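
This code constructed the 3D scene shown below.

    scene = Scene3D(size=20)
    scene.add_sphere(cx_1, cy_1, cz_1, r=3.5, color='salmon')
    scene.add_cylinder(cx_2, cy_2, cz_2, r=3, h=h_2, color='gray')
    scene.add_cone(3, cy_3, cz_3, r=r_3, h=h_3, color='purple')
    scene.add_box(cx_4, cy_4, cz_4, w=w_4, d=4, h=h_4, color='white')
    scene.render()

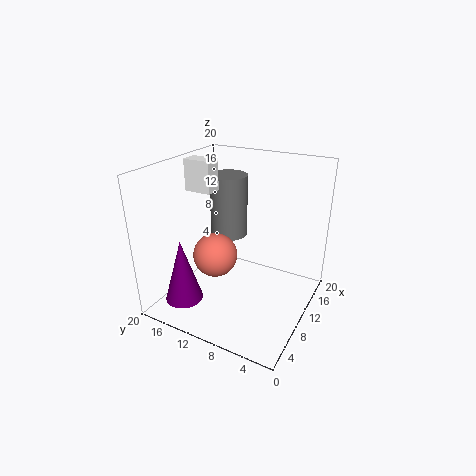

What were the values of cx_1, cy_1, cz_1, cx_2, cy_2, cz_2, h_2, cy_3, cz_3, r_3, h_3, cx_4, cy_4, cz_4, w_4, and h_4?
cx_1 = 12.5, cy_1 = 15.5, cz_1 = 4.5, cx_2 = 17, cy_2 = 15.5, cz_2 = 6.5, h_2 = 10, cy_3 = 14.5, cz_3 = 3, r_3 = 2.5, h_3 = 8.5, cx_4 = 10, cy_4 = 14.5, cz_4 = 15.5, w_4 = 2.5, h_4 = 4.5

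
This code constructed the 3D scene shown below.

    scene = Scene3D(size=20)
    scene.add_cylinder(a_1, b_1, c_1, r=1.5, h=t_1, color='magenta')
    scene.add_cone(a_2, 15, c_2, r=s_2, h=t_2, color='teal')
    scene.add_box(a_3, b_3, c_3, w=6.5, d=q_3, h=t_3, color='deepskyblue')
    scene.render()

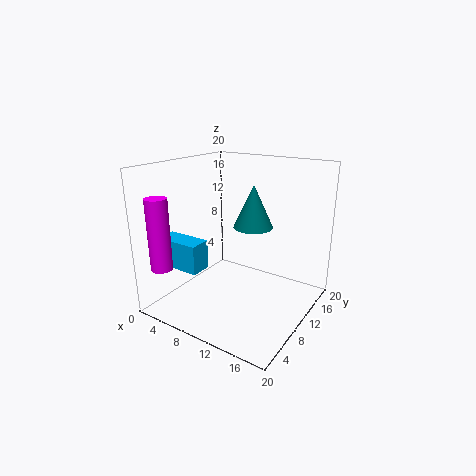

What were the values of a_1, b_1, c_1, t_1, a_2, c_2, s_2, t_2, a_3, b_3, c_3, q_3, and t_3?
a_1 = 2
b_1 = 3
c_1 = 6
t_1 = 10
a_2 = 9.5
c_2 = 10
s_2 = 3
t_2 = 6.5
a_3 = 0.5
b_3 = 4
c_3 = 6
q_3 = 3
t_3 = 4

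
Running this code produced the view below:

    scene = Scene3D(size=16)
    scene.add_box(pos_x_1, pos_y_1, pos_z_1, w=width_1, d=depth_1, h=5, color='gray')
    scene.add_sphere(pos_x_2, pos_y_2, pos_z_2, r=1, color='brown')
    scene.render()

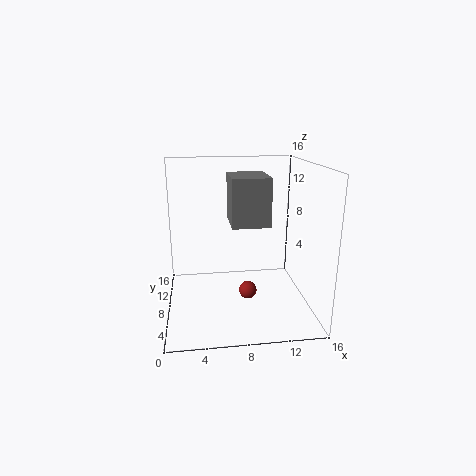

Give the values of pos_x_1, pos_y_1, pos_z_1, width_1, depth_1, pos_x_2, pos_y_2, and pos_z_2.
pos_x_1 = 7, pos_y_1 = 5, pos_z_1 = 10, width_1 = 4, depth_1 = 5, pos_x_2 = 9, pos_y_2 = 7, pos_z_2 = 2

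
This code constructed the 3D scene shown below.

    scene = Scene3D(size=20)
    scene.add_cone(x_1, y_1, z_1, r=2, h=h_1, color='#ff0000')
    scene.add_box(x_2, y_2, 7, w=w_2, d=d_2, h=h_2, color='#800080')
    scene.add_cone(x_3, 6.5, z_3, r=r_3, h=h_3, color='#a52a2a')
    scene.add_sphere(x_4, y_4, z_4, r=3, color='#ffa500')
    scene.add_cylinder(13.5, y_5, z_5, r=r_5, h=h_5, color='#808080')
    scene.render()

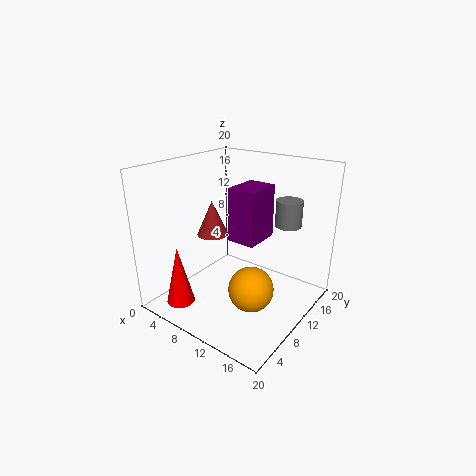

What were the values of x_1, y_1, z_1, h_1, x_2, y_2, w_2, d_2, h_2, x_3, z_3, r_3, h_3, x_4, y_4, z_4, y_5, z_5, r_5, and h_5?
x_1 = 4; y_1 = 4; z_1 = 0.5; h_1 = 8.5; x_2 = 5.5; y_2 = 13.5; w_2 = 4.5; d_2 = 6; h_2 = 8.5; x_3 = 8.5; z_3 = 11.5; r_3 = 2; h_3 = 4.5; x_4 = 14; y_4 = 7.5; z_4 = 4.5; y_5 = 18; z_5 = 10; r_5 = 2; h_5 = 4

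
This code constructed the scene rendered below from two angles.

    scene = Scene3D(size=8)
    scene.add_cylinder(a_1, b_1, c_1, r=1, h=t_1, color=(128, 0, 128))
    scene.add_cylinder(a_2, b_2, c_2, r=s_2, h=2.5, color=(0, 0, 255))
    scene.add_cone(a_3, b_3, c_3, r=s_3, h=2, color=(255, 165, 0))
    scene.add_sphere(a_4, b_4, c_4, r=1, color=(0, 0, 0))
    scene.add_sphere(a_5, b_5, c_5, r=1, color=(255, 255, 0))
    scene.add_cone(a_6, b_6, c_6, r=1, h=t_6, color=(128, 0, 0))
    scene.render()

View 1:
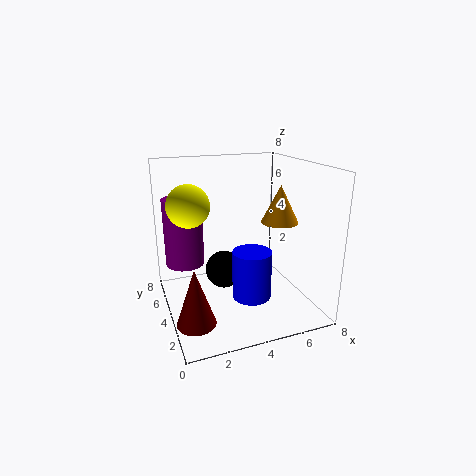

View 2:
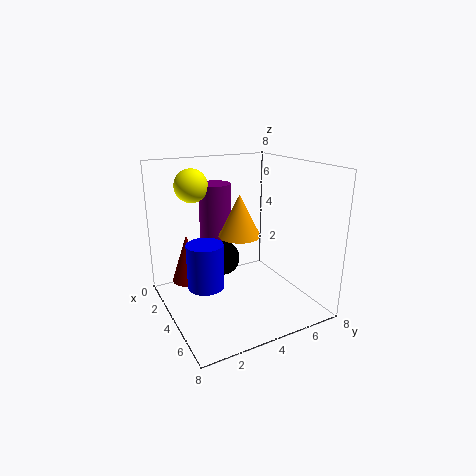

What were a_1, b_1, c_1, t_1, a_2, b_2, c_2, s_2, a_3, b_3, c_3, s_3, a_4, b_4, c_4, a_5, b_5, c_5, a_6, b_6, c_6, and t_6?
a_1 = 1, b_1 = 4, c_1 = 3, t_1 = 3.5, a_2 = 4, b_2 = 2, c_2 = 1.5, s_2 = 1, a_3 = 6, b_3 = 3, c_3 = 5, s_3 = 1, a_4 = 3, b_4 = 3.5, c_4 = 2.5, a_5 = 1, b_5 = 2.5, c_5 = 6.5, a_6 = 1, b_6 = 2, c_6 = 0.5, t_6 = 3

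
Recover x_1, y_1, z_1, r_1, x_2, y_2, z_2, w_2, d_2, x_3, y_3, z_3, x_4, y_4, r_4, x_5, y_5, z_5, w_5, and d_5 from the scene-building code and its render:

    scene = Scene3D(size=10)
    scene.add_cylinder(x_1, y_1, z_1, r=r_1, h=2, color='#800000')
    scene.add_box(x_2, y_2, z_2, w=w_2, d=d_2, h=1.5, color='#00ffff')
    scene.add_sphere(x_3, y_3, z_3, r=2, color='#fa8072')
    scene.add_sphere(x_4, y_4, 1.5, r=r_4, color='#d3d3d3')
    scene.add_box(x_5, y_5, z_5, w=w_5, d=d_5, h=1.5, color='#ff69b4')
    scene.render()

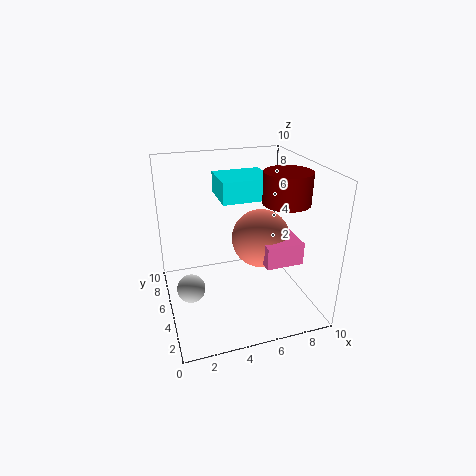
x_1 = 7.5; y_1 = 3; z_1 = 8; r_1 = 1.5; x_2 = 4; y_2 = 5; z_2 = 7.5; w_2 = 3.5; d_2 = 3; x_3 = 6.5; y_3 = 4.5; z_3 = 5; x_4 = 1.5; y_4 = 5; r_4 = 1; x_5 = 6; y_5 = 2; z_5 = 4; w_5 = 2.5; d_5 = 3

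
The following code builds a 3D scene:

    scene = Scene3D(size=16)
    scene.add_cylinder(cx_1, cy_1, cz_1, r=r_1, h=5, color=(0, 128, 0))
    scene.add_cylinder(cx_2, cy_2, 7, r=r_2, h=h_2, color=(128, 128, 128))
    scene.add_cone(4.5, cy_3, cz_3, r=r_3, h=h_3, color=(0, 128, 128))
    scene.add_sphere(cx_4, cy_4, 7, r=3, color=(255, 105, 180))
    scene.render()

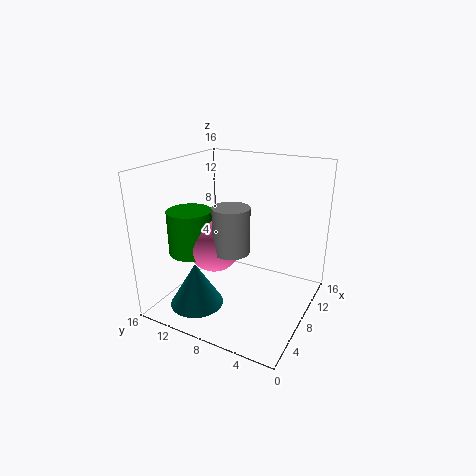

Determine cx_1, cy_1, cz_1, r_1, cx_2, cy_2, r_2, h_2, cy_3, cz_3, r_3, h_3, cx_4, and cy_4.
cx_1 = 6; cy_1 = 13; cz_1 = 6; r_1 = 2.5; cx_2 = 6.5; cy_2 = 8; r_2 = 2; h_2 = 5; cy_3 = 11.5; cz_3 = 0.5; r_3 = 3; h_3 = 5; cx_4 = 7; cy_4 = 10.5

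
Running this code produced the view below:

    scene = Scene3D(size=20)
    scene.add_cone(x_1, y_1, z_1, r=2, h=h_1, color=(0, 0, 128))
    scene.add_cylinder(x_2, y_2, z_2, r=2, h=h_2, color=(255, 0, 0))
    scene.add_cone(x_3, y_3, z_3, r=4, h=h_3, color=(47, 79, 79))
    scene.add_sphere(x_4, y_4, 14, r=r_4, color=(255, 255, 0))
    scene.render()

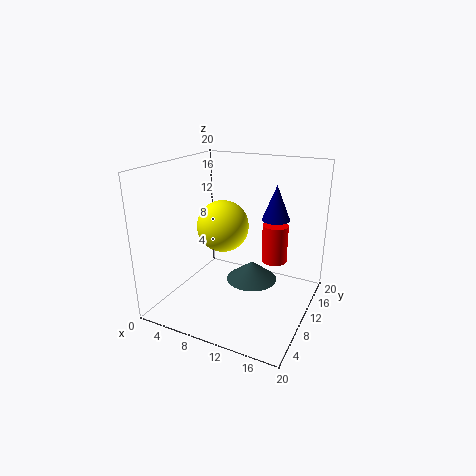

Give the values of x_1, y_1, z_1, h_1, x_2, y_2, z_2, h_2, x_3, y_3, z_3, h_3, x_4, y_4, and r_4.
x_1 = 14, y_1 = 14, z_1 = 12, h_1 = 5, x_2 = 13, y_2 = 17, z_2 = 4, h_2 = 6, x_3 = 10, y_3 = 15, z_3 = 1, h_3 = 3, x_4 = 11, y_4 = 4, r_4 = 3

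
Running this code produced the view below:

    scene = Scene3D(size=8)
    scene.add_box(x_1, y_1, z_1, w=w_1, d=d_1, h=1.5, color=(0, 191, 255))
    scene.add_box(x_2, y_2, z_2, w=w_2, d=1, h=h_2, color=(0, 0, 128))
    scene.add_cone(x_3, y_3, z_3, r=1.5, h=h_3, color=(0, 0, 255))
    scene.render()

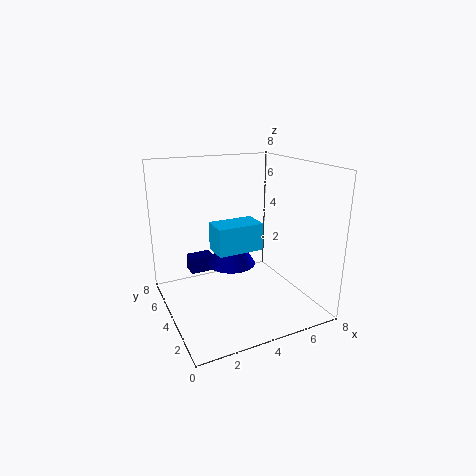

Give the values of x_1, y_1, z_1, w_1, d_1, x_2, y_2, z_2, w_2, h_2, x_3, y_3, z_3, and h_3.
x_1 = 2.5, y_1 = 3, z_1 = 3.5, w_1 = 2.5, d_1 = 1.5, x_2 = 2, y_2 = 6.5, z_2 = 1, w_2 = 1.5, h_2 = 1, x_3 = 4.5, y_3 = 6, z_3 = 1.5, h_3 = 2.5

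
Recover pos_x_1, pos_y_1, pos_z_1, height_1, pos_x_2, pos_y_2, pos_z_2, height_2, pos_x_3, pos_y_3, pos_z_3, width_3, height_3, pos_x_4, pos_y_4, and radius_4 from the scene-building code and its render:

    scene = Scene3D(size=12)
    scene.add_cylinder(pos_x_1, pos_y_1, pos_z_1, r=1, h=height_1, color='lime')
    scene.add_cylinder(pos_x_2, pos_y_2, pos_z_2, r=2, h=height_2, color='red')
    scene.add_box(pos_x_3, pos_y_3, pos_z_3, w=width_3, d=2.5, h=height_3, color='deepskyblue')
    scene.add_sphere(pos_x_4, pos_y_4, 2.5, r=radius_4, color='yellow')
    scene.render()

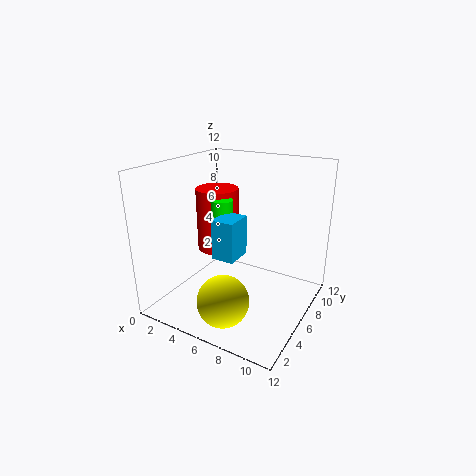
pos_x_1 = 3.5; pos_y_1 = 7.5; pos_z_1 = 6; height_1 = 2.5; pos_x_2 = 2; pos_y_2 = 9; pos_z_2 = 3; height_2 = 6; pos_x_3 = 4; pos_y_3 = 5; pos_z_3 = 4; width_3 = 2; height_3 = 3.5; pos_x_4 = 7; pos_y_4 = 2; radius_4 = 2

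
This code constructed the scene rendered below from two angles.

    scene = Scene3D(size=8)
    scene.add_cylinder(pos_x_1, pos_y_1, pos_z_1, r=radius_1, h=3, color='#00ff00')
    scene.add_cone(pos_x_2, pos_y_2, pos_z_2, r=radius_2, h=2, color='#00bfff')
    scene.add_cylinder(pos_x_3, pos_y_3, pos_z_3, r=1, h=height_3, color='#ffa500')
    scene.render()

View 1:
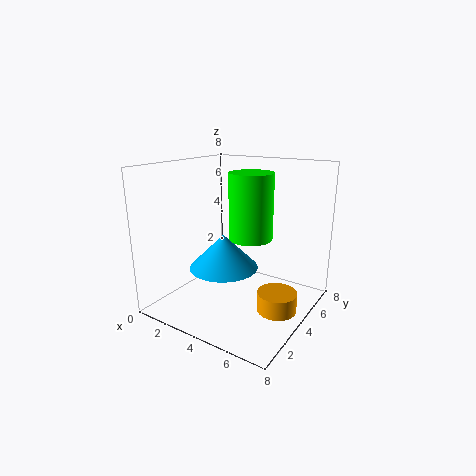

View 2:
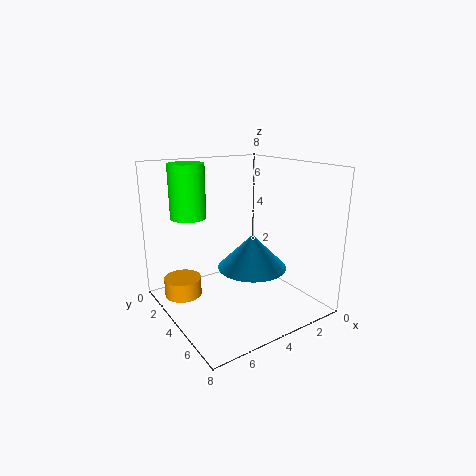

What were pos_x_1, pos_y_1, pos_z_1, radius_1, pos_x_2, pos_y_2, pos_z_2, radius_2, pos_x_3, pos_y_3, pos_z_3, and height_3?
pos_x_1 = 6
pos_y_1 = 2
pos_z_1 = 5
radius_1 = 1
pos_x_2 = 3
pos_y_2 = 4
pos_z_2 = 2
radius_2 = 2
pos_x_3 = 7
pos_y_3 = 3
pos_z_3 = 1
height_3 = 1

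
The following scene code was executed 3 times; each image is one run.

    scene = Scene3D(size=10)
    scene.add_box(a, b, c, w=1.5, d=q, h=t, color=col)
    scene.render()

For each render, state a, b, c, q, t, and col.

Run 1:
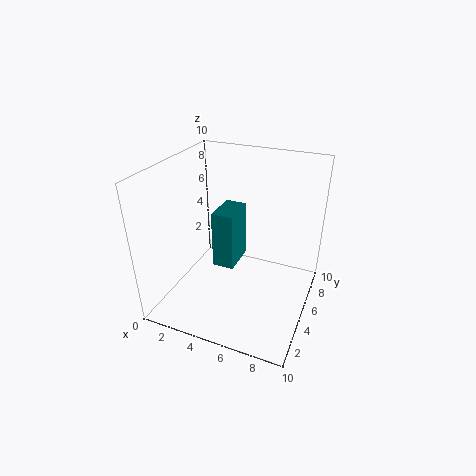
a = 3.5
b = 4
c = 3
q = 2.5
t = 4
col = 'teal'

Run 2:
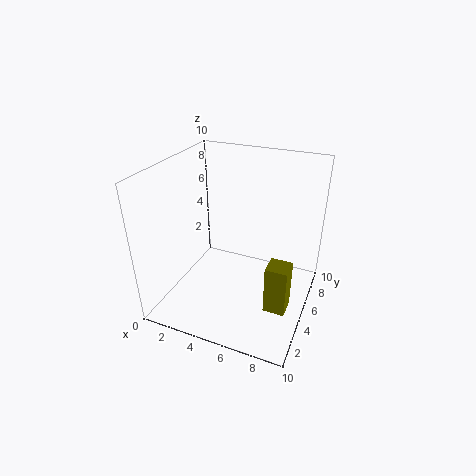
a = 7.5
b = 3.5
c = 0.5
q = 1.5
t = 3.5
col = 'olive'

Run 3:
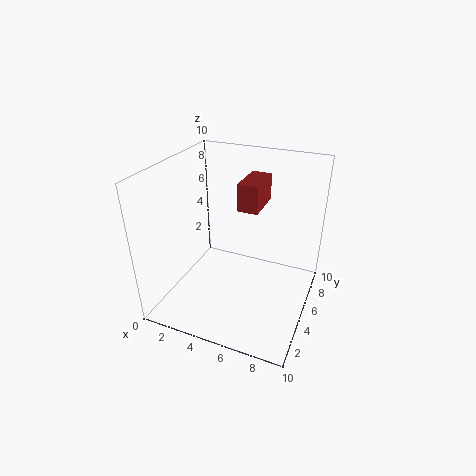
a = 4.5
b = 6
c = 6.5
q = 3
t = 2
col = 'brown'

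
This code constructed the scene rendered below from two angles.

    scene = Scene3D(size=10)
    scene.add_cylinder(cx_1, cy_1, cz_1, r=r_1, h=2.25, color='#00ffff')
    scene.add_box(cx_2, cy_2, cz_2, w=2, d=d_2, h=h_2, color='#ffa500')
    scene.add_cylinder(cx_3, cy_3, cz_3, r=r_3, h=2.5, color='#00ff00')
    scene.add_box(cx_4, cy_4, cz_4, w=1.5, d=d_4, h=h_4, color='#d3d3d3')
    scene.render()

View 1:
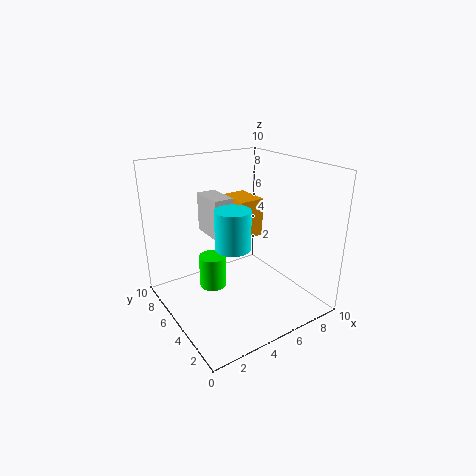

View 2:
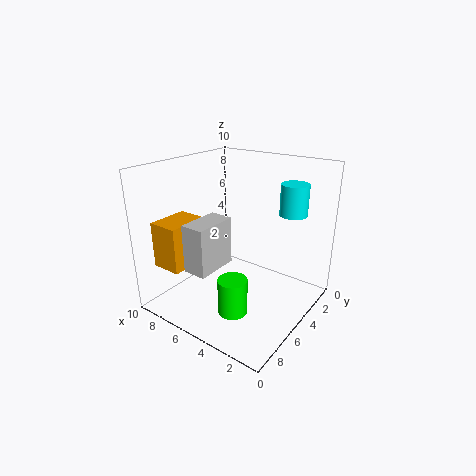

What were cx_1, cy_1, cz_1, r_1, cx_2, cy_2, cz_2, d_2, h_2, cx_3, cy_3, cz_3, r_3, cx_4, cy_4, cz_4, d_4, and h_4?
cx_1 = 2.5, cy_1 = 1.75, cz_1 = 6.25, r_1 = 1, cx_2 = 6.5, cy_2 = 6.75, cz_2 = 3.75, d_2 = 2.75, h_2 = 3, cx_3 = 4, cy_3 = 7, cz_3 = 0.5, r_3 = 1, cx_4 = 4.25, cy_4 = 6.75, cz_4 = 4.25, d_4 = 2.75, h_4 = 3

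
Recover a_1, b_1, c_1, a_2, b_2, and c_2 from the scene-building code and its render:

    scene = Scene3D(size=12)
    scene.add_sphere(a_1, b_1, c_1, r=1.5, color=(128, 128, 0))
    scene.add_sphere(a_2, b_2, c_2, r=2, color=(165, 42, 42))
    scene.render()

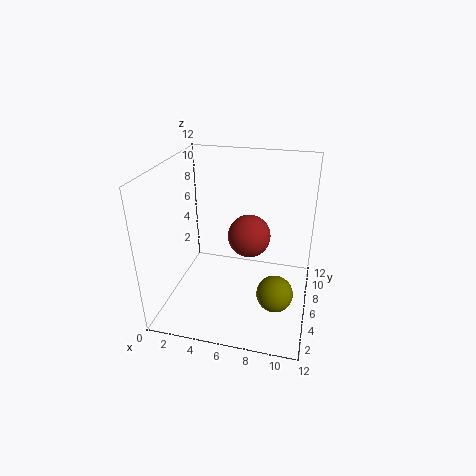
a_1 = 9.5; b_1 = 4.5; c_1 = 2; a_2 = 6.25; b_2 = 9.25; c_2 = 4.5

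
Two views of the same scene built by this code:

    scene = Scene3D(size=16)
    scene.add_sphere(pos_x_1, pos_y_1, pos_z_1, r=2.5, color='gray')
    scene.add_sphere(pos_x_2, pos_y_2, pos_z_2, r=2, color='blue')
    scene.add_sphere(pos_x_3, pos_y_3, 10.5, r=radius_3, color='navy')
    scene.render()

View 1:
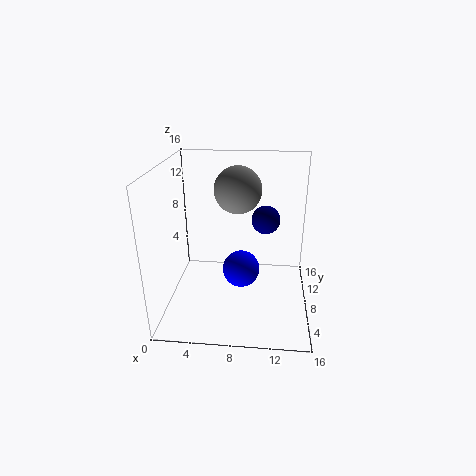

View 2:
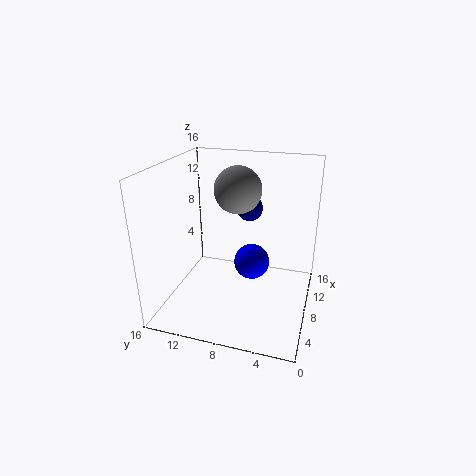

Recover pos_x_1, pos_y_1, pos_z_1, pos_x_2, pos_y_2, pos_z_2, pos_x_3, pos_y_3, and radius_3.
pos_x_1 = 8, pos_y_1 = 8, pos_z_1 = 13.5, pos_x_2 = 8.5, pos_y_2 = 6.5, pos_z_2 = 5, pos_x_3 = 11, pos_y_3 = 7.5, radius_3 = 1.5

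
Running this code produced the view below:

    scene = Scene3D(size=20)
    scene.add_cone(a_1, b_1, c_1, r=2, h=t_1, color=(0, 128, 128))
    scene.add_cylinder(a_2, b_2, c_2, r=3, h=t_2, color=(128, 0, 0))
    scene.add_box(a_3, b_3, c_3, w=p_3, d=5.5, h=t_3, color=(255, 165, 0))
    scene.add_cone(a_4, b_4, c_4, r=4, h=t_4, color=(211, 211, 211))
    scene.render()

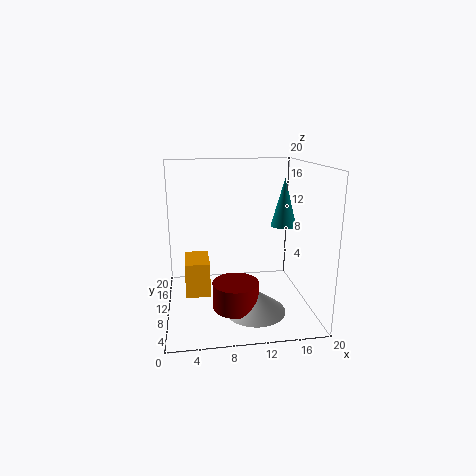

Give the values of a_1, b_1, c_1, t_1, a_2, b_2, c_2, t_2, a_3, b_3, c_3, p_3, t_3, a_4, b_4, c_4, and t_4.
a_1 = 18; b_1 = 15; c_1 = 10; t_1 = 7.5; a_2 = 9; b_2 = 5.5; c_2 = 2; t_2 = 3.5; a_3 = 2.5; b_3 = 9.5; c_3 = 1.5; p_3 = 3.5; t_3 = 5; a_4 = 11.5; b_4 = 5; c_4 = 1.5; t_4 = 3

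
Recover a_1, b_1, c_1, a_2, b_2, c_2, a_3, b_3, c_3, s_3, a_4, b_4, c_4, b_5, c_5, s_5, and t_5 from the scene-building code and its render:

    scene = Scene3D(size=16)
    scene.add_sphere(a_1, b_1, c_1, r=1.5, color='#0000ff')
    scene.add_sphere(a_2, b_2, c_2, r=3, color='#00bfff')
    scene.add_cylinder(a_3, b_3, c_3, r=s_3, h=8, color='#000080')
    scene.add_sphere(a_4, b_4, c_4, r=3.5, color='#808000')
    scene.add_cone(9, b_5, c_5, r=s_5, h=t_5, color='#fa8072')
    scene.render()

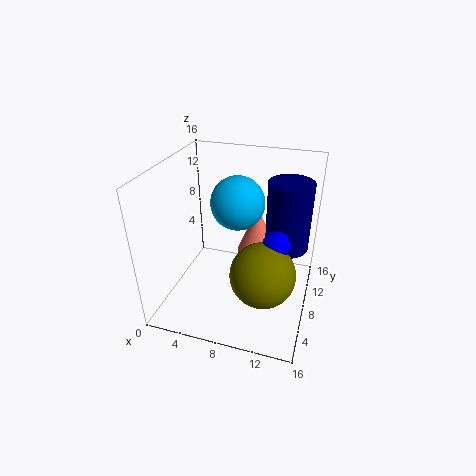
a_1 = 12.5
b_1 = 7
c_1 = 8.5
a_2 = 7.5
b_2 = 9.5
c_2 = 11.5
a_3 = 13
b_3 = 11
c_3 = 6
s_3 = 2.5
a_4 = 11.5
b_4 = 5.5
c_4 = 5.5
b_5 = 13
c_5 = 3.5
s_5 = 2.5
t_5 = 6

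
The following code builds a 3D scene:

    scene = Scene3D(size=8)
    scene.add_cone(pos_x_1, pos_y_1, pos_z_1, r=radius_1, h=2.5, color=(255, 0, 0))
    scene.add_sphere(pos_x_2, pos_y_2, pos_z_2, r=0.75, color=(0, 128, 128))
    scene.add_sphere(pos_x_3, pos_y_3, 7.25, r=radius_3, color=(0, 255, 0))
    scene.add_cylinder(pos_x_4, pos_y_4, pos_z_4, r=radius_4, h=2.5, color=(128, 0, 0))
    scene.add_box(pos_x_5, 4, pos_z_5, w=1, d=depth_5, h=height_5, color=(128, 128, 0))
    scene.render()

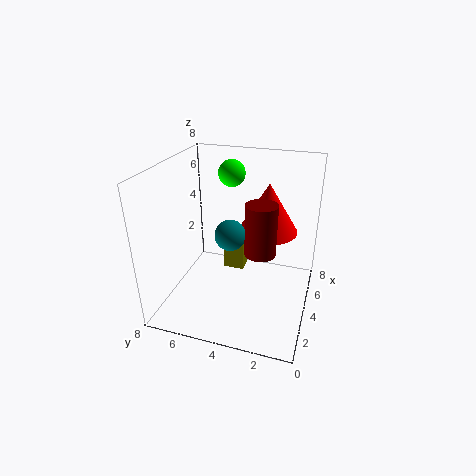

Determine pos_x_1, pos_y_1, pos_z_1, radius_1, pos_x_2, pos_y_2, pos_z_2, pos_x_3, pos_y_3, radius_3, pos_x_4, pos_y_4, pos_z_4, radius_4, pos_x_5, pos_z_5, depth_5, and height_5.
pos_x_1 = 3.5, pos_y_1 = 2.25, pos_z_1 = 5, radius_1 = 1.5, pos_x_2 = 2, pos_y_2 = 3.75, pos_z_2 = 5.25, pos_x_3 = 5.25, pos_y_3 = 4.75, radius_3 = 0.75, pos_x_4 = 2, pos_y_4 = 2.25, pos_z_4 = 4.5, radius_4 = 0.75, pos_x_5 = 5, pos_z_5 = 1.25, depth_5 = 1.25, height_5 = 2.25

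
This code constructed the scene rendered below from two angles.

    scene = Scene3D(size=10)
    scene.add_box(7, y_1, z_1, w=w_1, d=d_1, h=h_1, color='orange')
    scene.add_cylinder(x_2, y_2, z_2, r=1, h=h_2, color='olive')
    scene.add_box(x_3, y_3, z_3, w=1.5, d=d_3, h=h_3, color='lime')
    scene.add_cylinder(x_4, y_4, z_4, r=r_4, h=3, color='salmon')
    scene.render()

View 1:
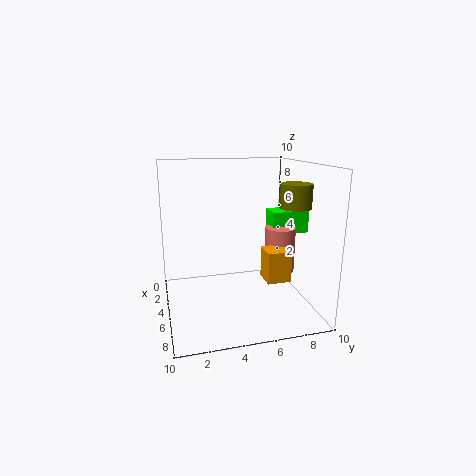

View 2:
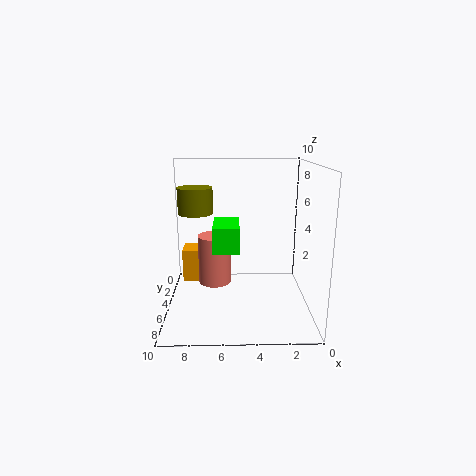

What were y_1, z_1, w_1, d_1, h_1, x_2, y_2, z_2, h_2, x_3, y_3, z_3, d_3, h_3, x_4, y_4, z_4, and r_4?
y_1 = 6
z_1 = 3
w_1 = 1.5
d_1 = 1.5
h_1 = 2
x_2 = 7.5
y_2 = 8
z_2 = 7.5
h_2 = 1.5
x_3 = 5
y_3 = 7
z_3 = 5.5
d_3 = 2.5
h_3 = 1.5
x_4 = 6.5
y_4 = 7.5
z_4 = 3
r_4 = 1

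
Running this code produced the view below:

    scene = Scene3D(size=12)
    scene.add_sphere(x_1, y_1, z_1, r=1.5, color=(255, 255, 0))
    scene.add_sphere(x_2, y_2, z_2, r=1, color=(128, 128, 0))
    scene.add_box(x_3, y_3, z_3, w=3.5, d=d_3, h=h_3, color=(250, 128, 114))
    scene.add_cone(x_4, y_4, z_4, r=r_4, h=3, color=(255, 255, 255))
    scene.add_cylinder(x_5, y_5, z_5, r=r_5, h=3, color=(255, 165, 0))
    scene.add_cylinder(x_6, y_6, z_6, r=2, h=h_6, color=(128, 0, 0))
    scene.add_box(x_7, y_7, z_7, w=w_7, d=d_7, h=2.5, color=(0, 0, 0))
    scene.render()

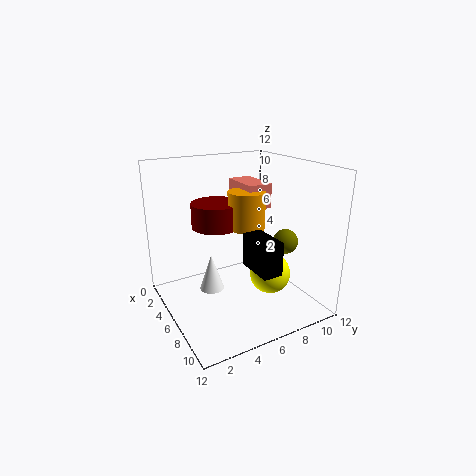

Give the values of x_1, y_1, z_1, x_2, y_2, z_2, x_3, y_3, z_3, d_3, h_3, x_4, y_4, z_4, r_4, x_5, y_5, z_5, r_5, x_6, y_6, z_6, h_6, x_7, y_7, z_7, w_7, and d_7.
x_1 = 10, y_1 = 6.5, z_1 = 4.5, x_2 = 8.5, y_2 = 9, z_2 = 6, x_3 = 3.5, y_3 = 6.5, z_3 = 8.5, d_3 = 2, h_3 = 2, x_4 = 6, y_4 = 3.5, z_4 = 2, r_4 = 1, x_5 = 6.5, y_5 = 6.5, z_5 = 7, r_5 = 1.5, x_6 = 5, y_6 = 4.5, z_6 = 7, h_6 = 2, x_7 = 8.5, y_7 = 5, z_7 = 5, w_7 = 3, d_7 = 1.5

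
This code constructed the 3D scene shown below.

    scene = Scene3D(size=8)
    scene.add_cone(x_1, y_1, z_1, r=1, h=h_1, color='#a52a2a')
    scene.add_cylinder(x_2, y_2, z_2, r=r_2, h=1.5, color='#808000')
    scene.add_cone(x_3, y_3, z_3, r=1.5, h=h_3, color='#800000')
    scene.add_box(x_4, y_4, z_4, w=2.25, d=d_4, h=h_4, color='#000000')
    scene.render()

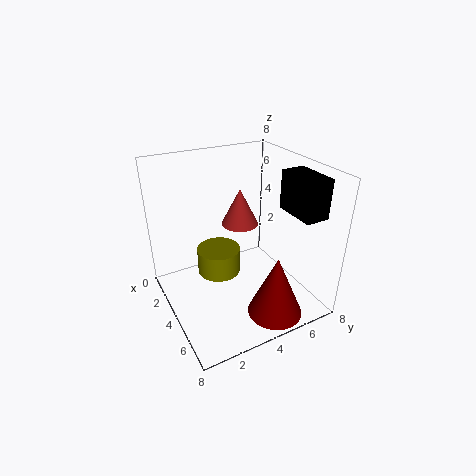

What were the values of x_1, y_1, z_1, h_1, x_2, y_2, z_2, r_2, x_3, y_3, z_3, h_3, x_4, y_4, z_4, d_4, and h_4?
x_1 = 3.75, y_1 = 4.25, z_1 = 4.75, h_1 = 2, x_2 = 3, y_2 = 3.25, z_2 = 1.5, r_2 = 1.25, x_3 = 6.5, y_3 = 5, z_3 = 0.25, h_3 = 3.5, x_4 = 5.25, y_4 = 5.75, z_4 = 6, d_4 = 1.25, h_4 = 2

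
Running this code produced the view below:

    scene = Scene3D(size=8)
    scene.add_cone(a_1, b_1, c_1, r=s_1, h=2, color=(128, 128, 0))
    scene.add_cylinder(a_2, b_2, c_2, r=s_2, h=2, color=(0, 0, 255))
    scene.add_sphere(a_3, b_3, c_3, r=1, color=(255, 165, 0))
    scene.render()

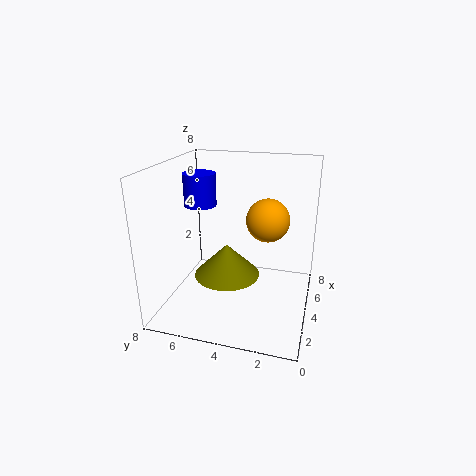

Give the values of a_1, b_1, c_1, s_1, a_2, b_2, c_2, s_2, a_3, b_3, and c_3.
a_1 = 5
b_1 = 5
c_1 = 1
s_1 = 2
a_2 = 6
b_2 = 7
c_2 = 5
s_2 = 1
a_3 = 2
b_3 = 2
c_3 = 6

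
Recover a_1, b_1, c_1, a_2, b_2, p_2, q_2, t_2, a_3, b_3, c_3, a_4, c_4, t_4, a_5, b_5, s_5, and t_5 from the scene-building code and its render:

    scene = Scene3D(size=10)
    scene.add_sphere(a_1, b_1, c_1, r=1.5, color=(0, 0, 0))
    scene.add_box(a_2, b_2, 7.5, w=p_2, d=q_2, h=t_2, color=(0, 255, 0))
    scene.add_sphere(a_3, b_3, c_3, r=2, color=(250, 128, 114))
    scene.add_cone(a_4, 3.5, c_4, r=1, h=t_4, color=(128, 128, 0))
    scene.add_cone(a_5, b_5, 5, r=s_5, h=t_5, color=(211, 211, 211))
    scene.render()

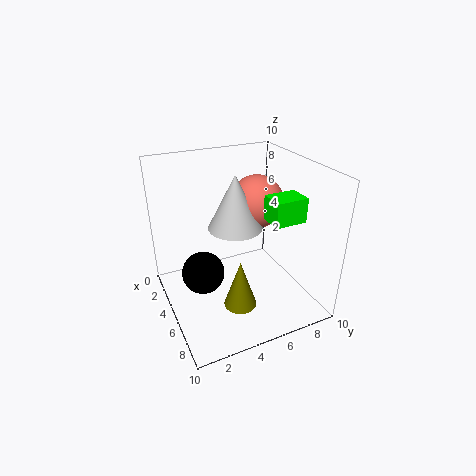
a_1 = 4.5; b_1 = 2.5; c_1 = 2.5; a_2 = 7.5; b_2 = 5.5; p_2 = 1.5; q_2 = 2; t_2 = 1.5; a_3 = 3; b_3 = 7.5; c_3 = 6.5; a_4 = 8.5; c_4 = 2.5; t_4 = 3; a_5 = 3.5; b_5 = 5.5; s_5 = 2; t_5 = 4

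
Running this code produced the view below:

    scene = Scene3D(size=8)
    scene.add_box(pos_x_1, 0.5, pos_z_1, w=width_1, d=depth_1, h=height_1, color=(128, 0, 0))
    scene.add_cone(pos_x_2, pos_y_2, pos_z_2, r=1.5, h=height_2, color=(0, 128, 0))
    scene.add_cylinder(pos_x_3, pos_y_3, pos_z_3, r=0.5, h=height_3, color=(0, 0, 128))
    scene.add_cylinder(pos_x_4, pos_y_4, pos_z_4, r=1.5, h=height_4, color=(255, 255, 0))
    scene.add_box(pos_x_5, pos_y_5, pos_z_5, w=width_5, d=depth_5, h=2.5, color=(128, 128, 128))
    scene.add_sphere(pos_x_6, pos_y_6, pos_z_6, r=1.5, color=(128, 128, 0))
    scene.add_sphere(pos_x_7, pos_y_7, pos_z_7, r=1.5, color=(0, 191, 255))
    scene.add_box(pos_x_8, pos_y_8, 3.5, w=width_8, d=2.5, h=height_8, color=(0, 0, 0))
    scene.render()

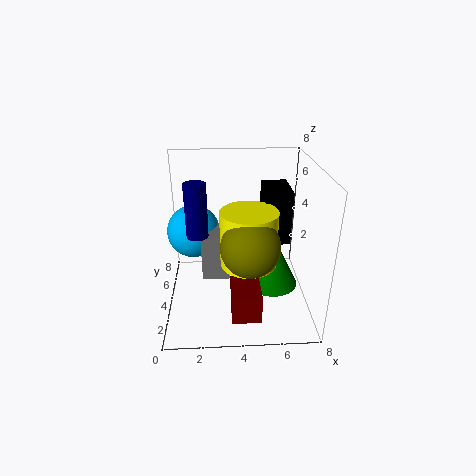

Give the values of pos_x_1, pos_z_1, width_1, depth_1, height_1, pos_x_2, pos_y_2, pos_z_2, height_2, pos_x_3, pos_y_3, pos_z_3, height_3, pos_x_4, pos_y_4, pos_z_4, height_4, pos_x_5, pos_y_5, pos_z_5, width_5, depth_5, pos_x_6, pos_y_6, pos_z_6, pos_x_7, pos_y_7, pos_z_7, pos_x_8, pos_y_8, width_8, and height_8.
pos_x_1 = 3.5, pos_z_1 = 1, width_1 = 1.5, depth_1 = 2, height_1 = 1.5, pos_x_2 = 6, pos_y_2 = 4, pos_z_2 = 1, height_2 = 3, pos_x_3 = 2, pos_y_3 = 1.5, pos_z_3 = 5.5, height_3 = 2.5, pos_x_4 = 4.5, pos_y_4 = 3, pos_z_4 = 3, height_4 = 3, pos_x_5 = 2, pos_y_5 = 3, pos_z_5 = 2, width_5 = 1.5, depth_5 = 2, pos_x_6 = 4.5, pos_y_6 = 2, pos_z_6 = 4.5, pos_x_7 = 1.5, pos_y_7 = 5, pos_z_7 = 4, pos_x_8 = 5.5, pos_y_8 = 4, width_8 = 1.5, height_8 = 3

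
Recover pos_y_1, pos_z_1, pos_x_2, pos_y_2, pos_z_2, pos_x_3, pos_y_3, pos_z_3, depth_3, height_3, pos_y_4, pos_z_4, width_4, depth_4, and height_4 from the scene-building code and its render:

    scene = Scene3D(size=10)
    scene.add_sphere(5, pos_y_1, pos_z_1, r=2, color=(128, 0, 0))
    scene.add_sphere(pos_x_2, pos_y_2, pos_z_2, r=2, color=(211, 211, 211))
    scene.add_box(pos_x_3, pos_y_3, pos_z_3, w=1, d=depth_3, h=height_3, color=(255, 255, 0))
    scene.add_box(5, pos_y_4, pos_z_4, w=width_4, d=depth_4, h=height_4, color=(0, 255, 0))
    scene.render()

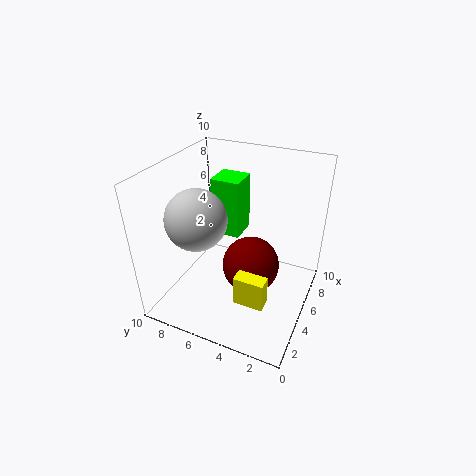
pos_y_1 = 4, pos_z_1 = 3, pos_x_2 = 3, pos_y_2 = 7, pos_z_2 = 7, pos_x_3 = 2, pos_y_3 = 2, pos_z_3 = 2, depth_3 = 2, height_3 = 2, pos_y_4 = 5, pos_z_4 = 5, width_4 = 2, depth_4 = 2, height_4 = 4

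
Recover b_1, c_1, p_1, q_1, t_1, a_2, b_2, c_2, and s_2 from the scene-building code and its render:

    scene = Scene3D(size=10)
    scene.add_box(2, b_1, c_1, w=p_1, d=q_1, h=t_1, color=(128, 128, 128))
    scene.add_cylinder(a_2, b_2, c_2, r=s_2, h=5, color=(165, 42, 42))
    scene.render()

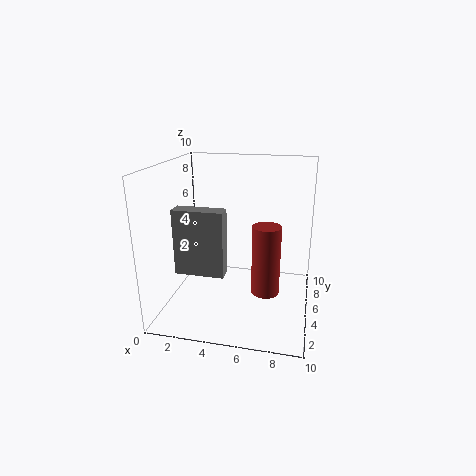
b_1 = 1
c_1 = 4
p_1 = 3
q_1 = 1
t_1 = 4
a_2 = 7
b_2 = 5
c_2 = 1
s_2 = 1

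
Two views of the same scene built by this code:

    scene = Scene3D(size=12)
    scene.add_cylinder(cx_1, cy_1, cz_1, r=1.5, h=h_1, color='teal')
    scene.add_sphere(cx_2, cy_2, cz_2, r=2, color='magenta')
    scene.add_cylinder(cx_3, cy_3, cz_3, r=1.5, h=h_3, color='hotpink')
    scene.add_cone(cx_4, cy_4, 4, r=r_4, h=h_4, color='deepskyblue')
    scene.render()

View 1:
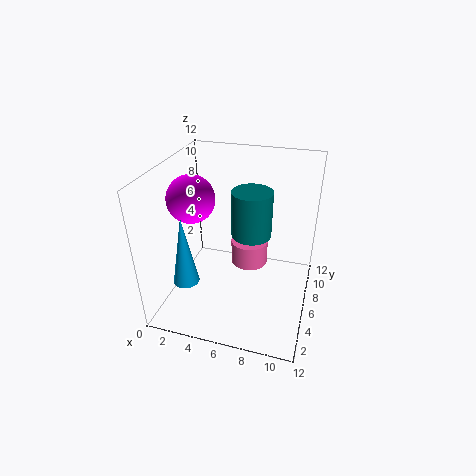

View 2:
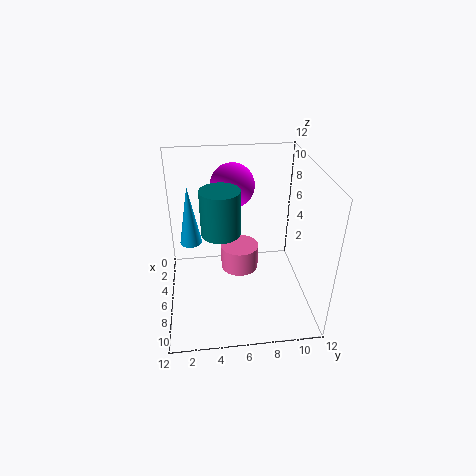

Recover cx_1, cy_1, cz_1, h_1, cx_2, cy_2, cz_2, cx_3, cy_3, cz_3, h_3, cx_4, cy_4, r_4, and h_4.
cx_1 = 7.5
cy_1 = 4.5
cz_1 = 7.5
h_1 = 3.5
cx_2 = 2
cy_2 = 6
cz_2 = 9
cx_3 = 7
cy_3 = 6
cz_3 = 4
h_3 = 2
cx_4 = 3
cy_4 = 2
r_4 = 1
h_4 = 5.5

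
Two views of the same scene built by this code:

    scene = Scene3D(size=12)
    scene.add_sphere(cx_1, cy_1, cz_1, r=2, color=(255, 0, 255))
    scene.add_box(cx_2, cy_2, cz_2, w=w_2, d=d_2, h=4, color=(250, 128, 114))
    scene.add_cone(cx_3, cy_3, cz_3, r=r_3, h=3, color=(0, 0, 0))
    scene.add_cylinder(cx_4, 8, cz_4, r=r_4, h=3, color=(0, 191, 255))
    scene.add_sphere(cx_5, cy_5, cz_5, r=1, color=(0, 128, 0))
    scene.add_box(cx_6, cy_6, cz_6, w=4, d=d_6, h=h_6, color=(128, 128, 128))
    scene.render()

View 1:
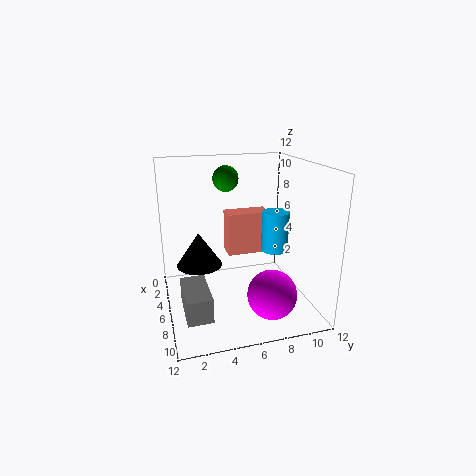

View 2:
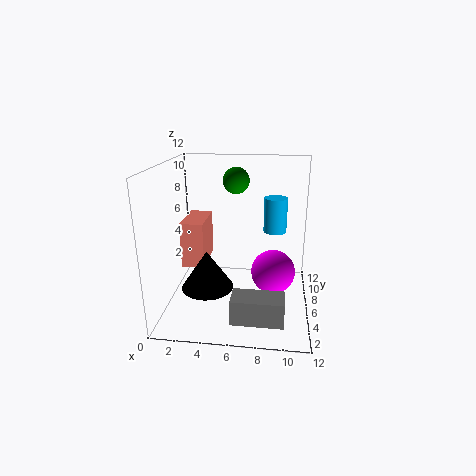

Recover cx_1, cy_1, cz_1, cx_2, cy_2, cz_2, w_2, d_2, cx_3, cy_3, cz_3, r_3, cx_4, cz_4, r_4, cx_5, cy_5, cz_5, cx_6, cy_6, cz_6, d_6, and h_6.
cx_1 = 9; cy_1 = 8; cz_1 = 2; cx_2 = 1; cy_2 = 6; cz_2 = 3; w_2 = 2; d_2 = 4; cx_3 = 4; cy_3 = 3; cz_3 = 3; r_3 = 2; cx_4 = 9; cz_4 = 6; r_4 = 1; cx_5 = 6; cy_5 = 5; cz_5 = 11; cx_6 = 6; cy_6 = 1; cz_6 = 1; d_6 = 2; h_6 = 2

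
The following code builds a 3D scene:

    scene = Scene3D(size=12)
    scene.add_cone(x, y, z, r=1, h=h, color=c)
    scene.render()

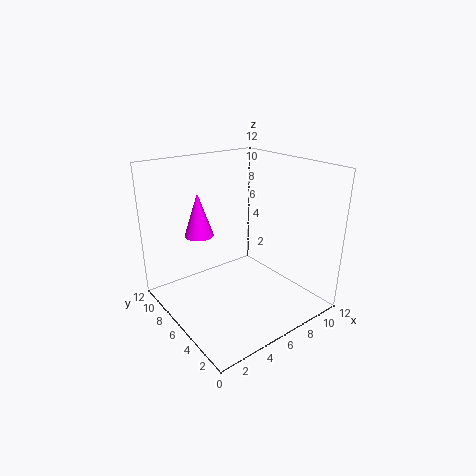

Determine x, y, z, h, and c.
x = 1.5; y = 4.5; z = 8; h = 3; c = 'magenta'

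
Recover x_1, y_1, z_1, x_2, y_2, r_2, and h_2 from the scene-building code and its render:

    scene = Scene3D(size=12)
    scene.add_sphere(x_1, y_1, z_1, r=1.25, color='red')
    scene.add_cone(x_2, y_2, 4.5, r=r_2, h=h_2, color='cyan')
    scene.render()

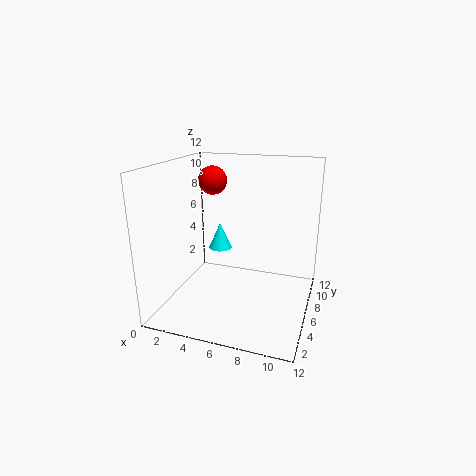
x_1 = 3
y_1 = 8
z_1 = 10.25
x_2 = 4
y_2 = 7
r_2 = 1
h_2 = 2.25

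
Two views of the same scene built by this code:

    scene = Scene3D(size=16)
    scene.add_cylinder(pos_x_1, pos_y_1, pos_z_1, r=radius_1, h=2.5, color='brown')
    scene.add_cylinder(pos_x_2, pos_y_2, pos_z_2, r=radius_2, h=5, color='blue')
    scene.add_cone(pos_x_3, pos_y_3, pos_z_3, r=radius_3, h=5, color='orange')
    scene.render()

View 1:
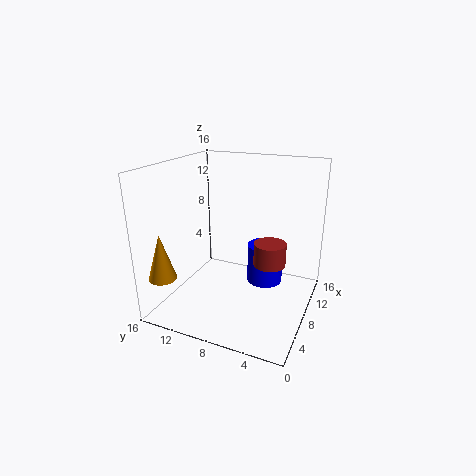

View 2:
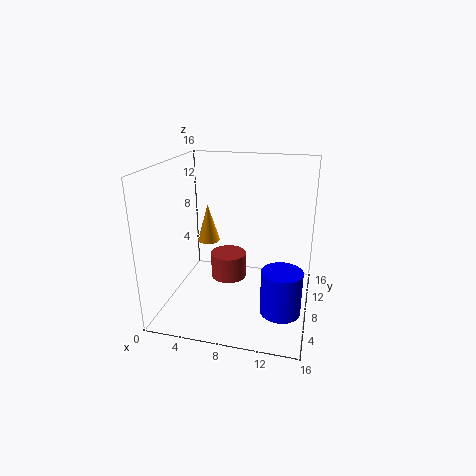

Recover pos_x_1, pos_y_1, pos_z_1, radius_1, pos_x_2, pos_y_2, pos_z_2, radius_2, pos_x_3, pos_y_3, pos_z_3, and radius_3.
pos_x_1 = 8
pos_y_1 = 4.25
pos_z_1 = 5.5
radius_1 = 1.75
pos_x_2 = 13.25
pos_y_2 = 6.5
pos_z_2 = 0.25
radius_2 = 2.25
pos_x_3 = 2.25
pos_y_3 = 14.25
pos_z_3 = 4.5
radius_3 = 1.5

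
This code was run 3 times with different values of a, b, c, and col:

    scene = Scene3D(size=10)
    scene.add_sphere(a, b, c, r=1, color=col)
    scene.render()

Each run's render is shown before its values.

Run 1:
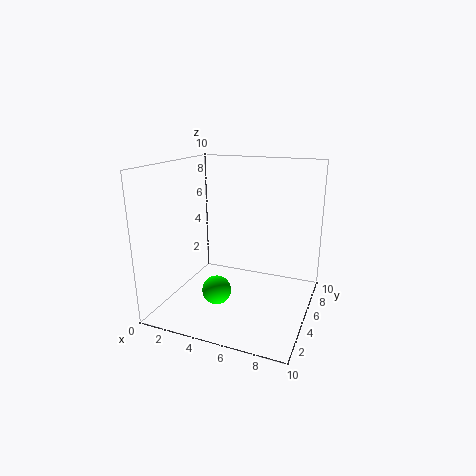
a = 4
b = 3.5
c = 1.5
col = 'lime'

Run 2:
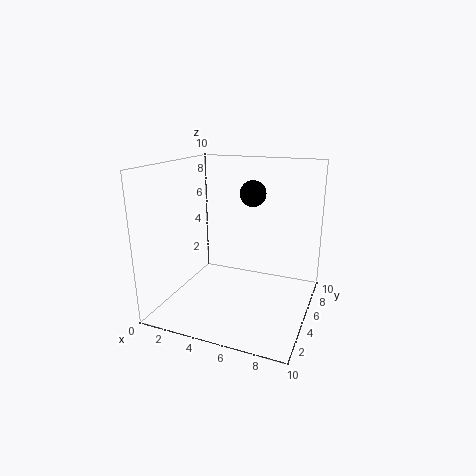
a = 5
b = 8
c = 7.5
col = 'black'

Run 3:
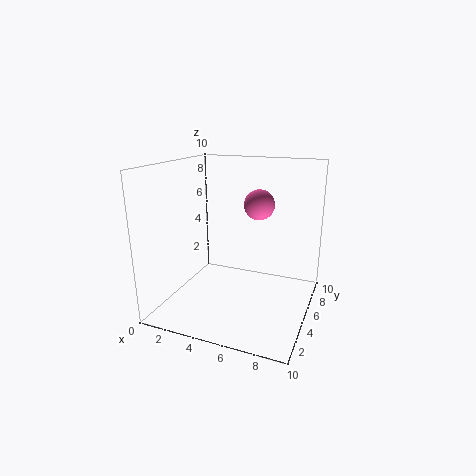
a = 6.5
b = 5
c = 7.5
col = 'hotpink'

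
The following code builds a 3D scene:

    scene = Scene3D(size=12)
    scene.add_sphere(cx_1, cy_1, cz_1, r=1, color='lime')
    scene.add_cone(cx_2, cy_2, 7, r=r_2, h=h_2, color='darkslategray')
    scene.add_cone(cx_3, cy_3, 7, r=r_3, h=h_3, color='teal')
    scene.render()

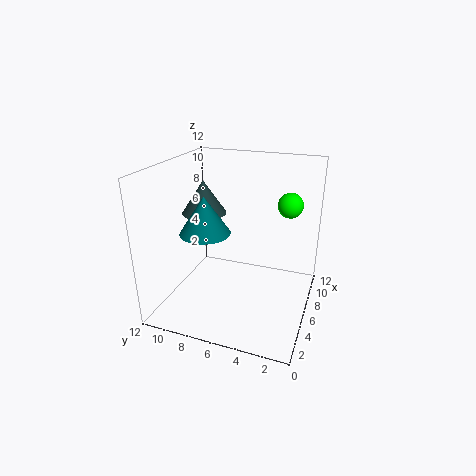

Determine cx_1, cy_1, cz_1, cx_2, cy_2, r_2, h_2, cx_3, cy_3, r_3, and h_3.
cx_1 = 7; cy_1 = 2; cz_1 = 9; cx_2 = 8; cy_2 = 10; r_2 = 2; h_2 = 3; cx_3 = 4; cy_3 = 8; r_3 = 2; h_3 = 3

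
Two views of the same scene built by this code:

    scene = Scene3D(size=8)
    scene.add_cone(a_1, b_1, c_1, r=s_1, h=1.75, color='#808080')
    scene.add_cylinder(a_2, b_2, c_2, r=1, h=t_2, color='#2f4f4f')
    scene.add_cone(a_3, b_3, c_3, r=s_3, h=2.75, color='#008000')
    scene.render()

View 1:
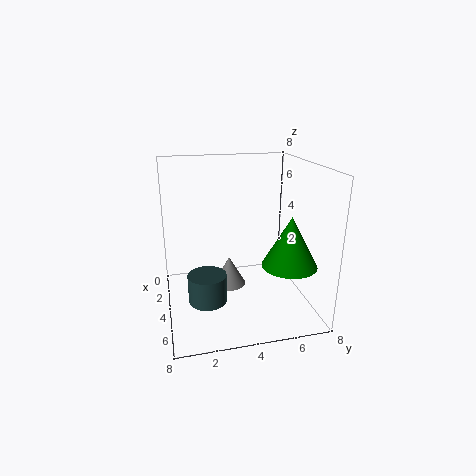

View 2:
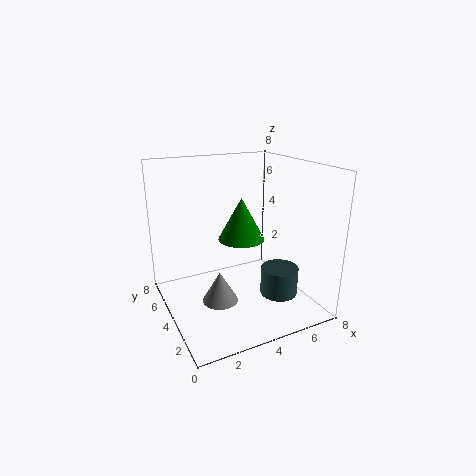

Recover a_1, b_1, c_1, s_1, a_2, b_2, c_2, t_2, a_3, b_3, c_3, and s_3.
a_1 = 2.75
b_1 = 3.75
c_1 = 0.5
s_1 = 1
a_2 = 5.5
b_2 = 2
c_2 = 1.25
t_2 = 1.5
a_3 = 5.5
b_3 = 6.5
c_3 = 2.75
s_3 = 1.5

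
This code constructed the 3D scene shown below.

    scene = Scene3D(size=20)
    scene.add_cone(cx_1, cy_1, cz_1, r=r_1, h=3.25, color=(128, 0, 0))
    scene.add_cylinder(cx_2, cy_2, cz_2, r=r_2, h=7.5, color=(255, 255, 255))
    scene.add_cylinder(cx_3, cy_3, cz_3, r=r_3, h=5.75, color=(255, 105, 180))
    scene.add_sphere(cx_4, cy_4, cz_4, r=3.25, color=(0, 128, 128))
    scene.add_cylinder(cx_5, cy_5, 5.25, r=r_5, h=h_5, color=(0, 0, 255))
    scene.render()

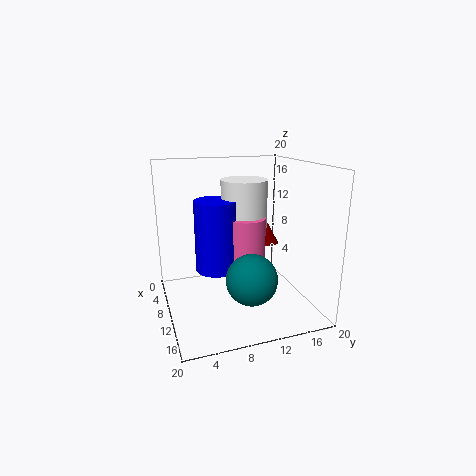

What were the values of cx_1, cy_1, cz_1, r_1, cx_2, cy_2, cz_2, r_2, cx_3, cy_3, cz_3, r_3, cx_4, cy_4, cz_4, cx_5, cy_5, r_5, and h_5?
cx_1 = 5.5, cy_1 = 16.5, cz_1 = 7, r_1 = 1.75, cx_2 = 8.25, cy_2 = 11.5, cz_2 = 10.25, r_2 = 3.25, cx_3 = 9.75, cy_3 = 11.25, cz_3 = 7, r_3 = 2.75, cx_4 = 16, cy_4 = 9.75, cz_4 = 6.5, cx_5 = 8.75, cy_5 = 7.25, r_5 = 3, h_5 = 10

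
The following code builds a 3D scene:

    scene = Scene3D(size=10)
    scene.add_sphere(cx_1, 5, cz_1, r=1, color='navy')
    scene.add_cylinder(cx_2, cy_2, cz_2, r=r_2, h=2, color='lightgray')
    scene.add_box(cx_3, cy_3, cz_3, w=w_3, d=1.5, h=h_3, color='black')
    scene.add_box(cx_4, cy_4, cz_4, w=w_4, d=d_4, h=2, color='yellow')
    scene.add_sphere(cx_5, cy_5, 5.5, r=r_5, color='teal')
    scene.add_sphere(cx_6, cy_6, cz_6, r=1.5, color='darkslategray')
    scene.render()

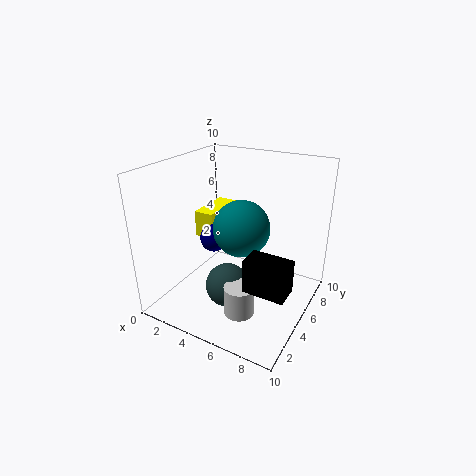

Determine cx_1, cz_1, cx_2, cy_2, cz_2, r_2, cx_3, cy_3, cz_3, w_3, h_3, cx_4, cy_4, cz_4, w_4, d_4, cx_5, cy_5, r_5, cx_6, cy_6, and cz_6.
cx_1 = 3; cz_1 = 4.5; cx_2 = 6.5; cy_2 = 2.5; cz_2 = 1; r_2 = 1; cx_3 = 7.5; cy_3 = 1; cz_3 = 4; w_3 = 2.5; h_3 = 2; cx_4 = 1; cy_4 = 5.5; cz_4 = 4; w_4 = 1.5; d_4 = 3.5; cx_5 = 5; cy_5 = 5.5; r_5 = 2; cx_6 = 5; cy_6 = 3.5; cz_6 = 2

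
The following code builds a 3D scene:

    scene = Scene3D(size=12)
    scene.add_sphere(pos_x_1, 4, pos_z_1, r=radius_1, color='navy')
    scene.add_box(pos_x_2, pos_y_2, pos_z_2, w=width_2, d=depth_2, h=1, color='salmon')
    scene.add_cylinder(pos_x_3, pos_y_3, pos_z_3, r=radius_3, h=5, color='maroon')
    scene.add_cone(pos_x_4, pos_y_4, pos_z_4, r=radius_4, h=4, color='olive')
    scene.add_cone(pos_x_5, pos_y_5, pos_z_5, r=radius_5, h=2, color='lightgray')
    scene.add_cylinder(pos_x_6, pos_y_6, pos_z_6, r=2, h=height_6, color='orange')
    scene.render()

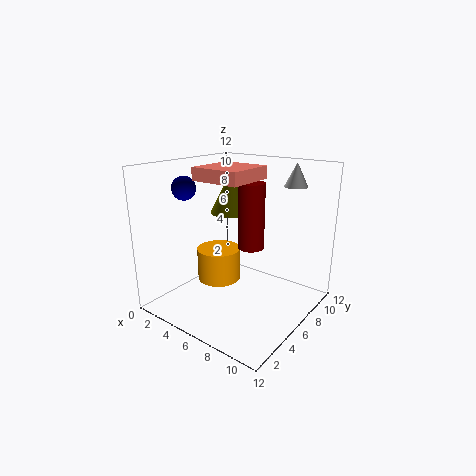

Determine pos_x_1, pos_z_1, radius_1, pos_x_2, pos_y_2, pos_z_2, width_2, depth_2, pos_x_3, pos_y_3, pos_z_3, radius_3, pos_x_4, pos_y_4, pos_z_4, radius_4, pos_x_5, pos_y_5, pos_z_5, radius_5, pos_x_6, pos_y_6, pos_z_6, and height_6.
pos_x_1 = 2
pos_z_1 = 10
radius_1 = 1
pos_x_2 = 4
pos_y_2 = 3
pos_z_2 = 11
width_2 = 4
depth_2 = 4
pos_x_3 = 8
pos_y_3 = 5
pos_z_3 = 6
radius_3 = 1
pos_x_4 = 3
pos_y_4 = 9
pos_z_4 = 7
radius_4 = 2
pos_x_5 = 9
pos_y_5 = 10
pos_z_5 = 10
radius_5 = 1
pos_x_6 = 3
pos_y_6 = 7
pos_z_6 = 1
height_6 = 3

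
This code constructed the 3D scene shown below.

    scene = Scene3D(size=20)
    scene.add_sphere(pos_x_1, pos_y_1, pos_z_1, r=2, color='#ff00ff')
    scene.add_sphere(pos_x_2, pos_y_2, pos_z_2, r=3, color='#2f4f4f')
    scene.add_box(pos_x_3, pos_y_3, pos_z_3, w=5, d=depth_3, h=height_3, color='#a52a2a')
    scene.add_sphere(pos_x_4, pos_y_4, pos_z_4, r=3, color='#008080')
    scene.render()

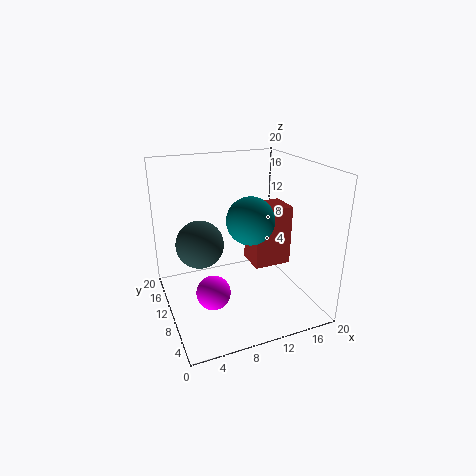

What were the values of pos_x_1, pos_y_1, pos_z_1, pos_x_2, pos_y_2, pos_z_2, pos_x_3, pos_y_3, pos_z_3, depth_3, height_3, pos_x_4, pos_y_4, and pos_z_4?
pos_x_1 = 4
pos_y_1 = 3
pos_z_1 = 7
pos_x_2 = 4
pos_y_2 = 8
pos_z_2 = 11
pos_x_3 = 11
pos_y_3 = 6
pos_z_3 = 7
depth_3 = 4
height_3 = 8
pos_x_4 = 10
pos_y_4 = 6
pos_z_4 = 14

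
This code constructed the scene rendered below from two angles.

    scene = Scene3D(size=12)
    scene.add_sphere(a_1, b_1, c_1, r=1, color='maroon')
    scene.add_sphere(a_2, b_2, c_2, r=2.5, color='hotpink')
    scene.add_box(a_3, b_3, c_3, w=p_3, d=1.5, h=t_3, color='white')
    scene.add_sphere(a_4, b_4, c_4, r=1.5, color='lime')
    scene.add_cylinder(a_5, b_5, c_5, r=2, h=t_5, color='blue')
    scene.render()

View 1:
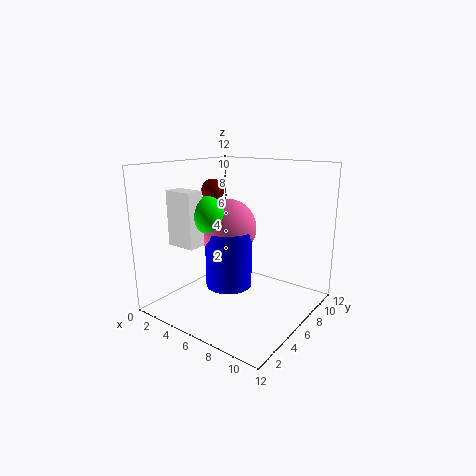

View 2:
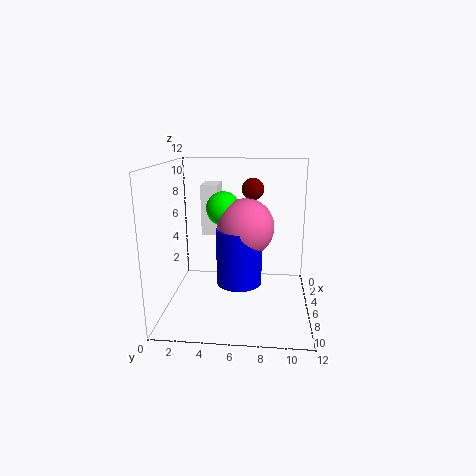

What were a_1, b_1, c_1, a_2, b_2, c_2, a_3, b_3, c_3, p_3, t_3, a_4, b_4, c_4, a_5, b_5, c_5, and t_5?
a_1 = 2.5
b_1 = 7
c_1 = 9.5
a_2 = 4.5
b_2 = 6.5
c_2 = 6.5
a_3 = 1.5
b_3 = 2.5
c_3 = 5.5
p_3 = 2.5
t_3 = 4.5
a_4 = 4
b_4 = 4.5
c_4 = 8
a_5 = 5
b_5 = 6
c_5 = 1.5
t_5 = 5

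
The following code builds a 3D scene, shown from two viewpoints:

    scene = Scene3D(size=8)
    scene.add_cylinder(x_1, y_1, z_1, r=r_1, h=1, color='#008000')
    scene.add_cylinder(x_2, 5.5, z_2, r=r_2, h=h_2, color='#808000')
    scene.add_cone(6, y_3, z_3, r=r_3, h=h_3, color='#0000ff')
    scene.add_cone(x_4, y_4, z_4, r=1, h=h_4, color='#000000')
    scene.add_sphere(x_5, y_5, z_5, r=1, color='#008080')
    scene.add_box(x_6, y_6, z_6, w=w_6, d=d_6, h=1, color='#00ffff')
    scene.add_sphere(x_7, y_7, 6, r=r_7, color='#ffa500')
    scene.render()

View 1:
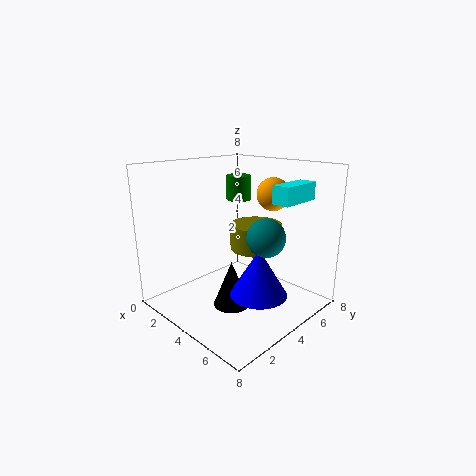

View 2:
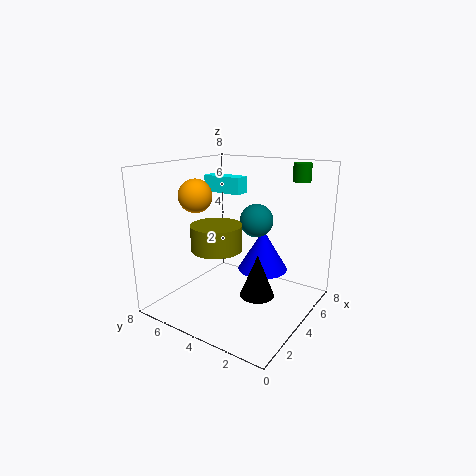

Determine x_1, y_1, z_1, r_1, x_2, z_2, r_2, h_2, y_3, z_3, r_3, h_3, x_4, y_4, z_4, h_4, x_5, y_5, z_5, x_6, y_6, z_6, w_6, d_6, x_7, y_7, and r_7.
x_1 = 6.5; y_1 = 1.5; z_1 = 7; r_1 = 0.5; x_2 = 4; z_2 = 3; r_2 = 1.5; h_2 = 1.5; y_3 = 3.5; z_3 = 1.5; r_3 = 1.5; h_3 = 2.5; x_4 = 4.5; y_4 = 3; z_4 = 0.5; h_4 = 2.5; x_5 = 6; y_5 = 4; z_5 = 4.5; x_6 = 5.5; y_6 = 5; z_6 = 6; w_6 = 1; d_6 = 2.5; x_7 = 4; y_7 = 7; r_7 = 1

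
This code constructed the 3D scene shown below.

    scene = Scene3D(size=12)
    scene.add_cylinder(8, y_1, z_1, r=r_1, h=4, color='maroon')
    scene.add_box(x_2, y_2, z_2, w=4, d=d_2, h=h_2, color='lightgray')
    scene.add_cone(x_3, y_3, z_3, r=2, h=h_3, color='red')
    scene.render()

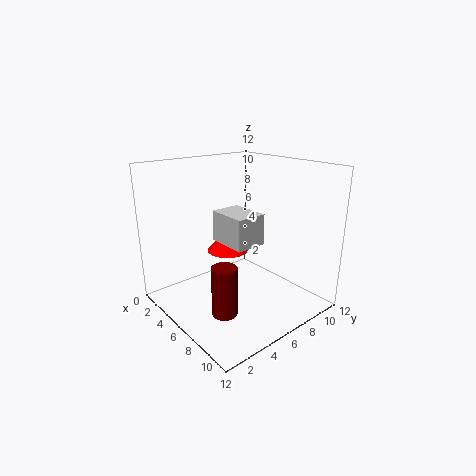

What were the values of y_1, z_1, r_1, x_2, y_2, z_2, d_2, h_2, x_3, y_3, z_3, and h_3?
y_1 = 3
z_1 = 1
r_1 = 1
x_2 = 1
y_2 = 7
z_2 = 4
d_2 = 3
h_2 = 3
x_3 = 2
y_3 = 8
z_3 = 3
h_3 = 2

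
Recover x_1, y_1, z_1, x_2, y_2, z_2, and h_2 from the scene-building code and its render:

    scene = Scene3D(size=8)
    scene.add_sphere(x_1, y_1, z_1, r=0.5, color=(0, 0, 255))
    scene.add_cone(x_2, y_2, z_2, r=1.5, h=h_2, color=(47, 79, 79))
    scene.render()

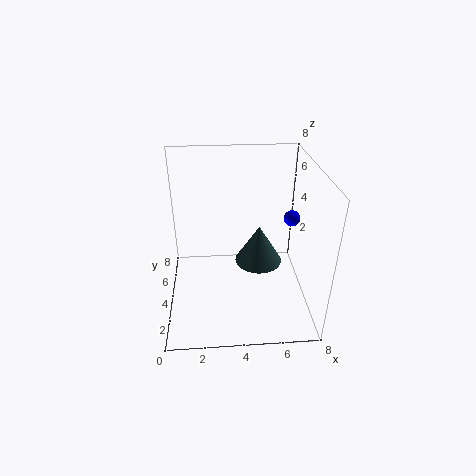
x_1 = 7.5; y_1 = 6; z_1 = 4; x_2 = 5.5; y_2 = 6; z_2 = 1; h_2 = 2.5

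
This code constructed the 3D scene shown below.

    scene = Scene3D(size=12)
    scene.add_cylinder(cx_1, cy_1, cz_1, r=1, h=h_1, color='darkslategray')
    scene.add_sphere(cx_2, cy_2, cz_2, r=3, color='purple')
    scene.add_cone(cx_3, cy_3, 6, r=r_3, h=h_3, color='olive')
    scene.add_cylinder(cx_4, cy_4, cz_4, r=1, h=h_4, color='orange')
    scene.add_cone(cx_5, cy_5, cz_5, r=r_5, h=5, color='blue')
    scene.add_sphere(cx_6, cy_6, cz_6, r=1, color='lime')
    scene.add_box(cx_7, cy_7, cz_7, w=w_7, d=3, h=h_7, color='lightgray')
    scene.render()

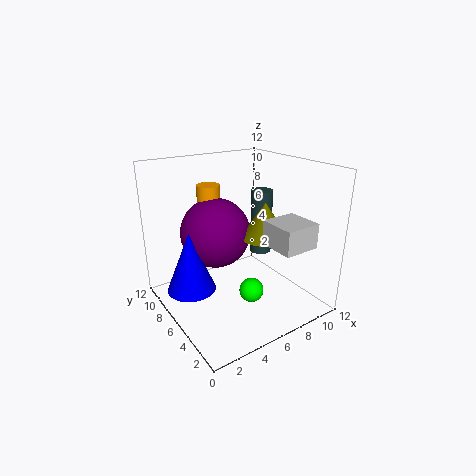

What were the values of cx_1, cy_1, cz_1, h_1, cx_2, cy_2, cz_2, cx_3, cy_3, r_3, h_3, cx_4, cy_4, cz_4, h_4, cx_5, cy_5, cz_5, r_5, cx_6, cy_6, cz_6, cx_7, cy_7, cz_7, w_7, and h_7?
cx_1 = 10, cy_1 = 8, cz_1 = 3, h_1 = 6, cx_2 = 5, cy_2 = 8, cz_2 = 6, cx_3 = 8, cy_3 = 5, r_3 = 2, h_3 = 3, cx_4 = 5, cy_4 = 9, cz_4 = 7, h_4 = 3, cx_5 = 2, cy_5 = 7, cz_5 = 2, r_5 = 2, cx_6 = 6, cy_6 = 4, cz_6 = 2, cx_7 = 7, cy_7 = 1, cz_7 = 6, w_7 = 3, h_7 = 2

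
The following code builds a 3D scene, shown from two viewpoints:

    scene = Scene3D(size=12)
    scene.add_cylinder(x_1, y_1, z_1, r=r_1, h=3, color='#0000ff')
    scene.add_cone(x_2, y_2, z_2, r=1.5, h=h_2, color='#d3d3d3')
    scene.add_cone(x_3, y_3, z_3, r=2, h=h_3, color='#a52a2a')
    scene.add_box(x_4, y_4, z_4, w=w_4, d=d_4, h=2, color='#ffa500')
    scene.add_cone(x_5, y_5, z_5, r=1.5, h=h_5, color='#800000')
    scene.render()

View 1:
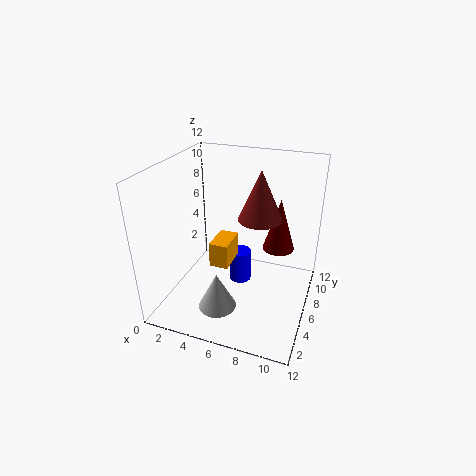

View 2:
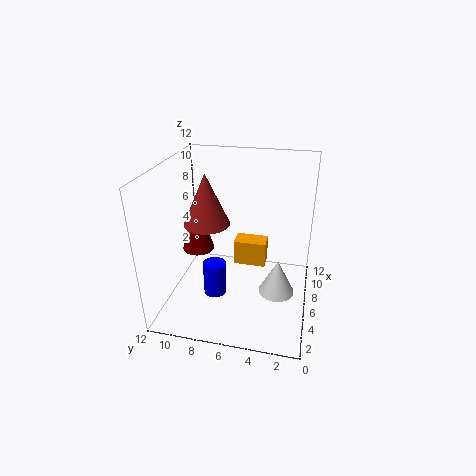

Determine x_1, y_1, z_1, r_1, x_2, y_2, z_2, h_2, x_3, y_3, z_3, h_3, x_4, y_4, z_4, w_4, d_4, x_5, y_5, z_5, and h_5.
x_1 = 5.5, y_1 = 8, z_1 = 0.5, r_1 = 1, x_2 = 5.5, y_2 = 2.5, z_2 = 1.5, h_2 = 3, x_3 = 7, y_3 = 9, z_3 = 6.5, h_3 = 4.5, x_4 = 4.5, y_4 = 3.5, z_4 = 4.5, w_4 = 1.5, d_4 = 2.5, x_5 = 8.5, y_5 = 10.5, z_5 = 3, h_5 = 5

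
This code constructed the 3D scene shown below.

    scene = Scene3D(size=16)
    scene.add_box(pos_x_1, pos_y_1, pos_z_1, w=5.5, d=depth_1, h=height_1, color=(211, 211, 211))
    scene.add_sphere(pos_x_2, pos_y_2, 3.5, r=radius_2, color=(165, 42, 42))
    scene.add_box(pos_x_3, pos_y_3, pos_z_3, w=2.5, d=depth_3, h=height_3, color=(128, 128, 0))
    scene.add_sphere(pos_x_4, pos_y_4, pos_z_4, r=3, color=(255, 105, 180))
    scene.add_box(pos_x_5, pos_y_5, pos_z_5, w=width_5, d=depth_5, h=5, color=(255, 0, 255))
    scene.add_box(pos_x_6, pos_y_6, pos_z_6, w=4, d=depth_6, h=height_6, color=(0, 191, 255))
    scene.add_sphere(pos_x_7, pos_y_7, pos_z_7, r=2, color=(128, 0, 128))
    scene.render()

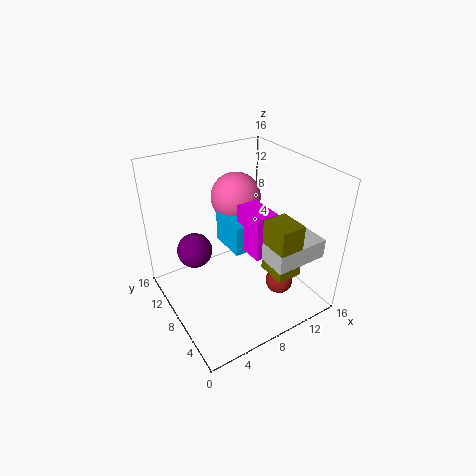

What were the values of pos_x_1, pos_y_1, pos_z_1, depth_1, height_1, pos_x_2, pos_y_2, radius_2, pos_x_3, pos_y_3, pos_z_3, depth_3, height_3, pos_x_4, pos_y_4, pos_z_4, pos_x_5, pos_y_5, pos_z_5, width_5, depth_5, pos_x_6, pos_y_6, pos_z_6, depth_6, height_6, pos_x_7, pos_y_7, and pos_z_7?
pos_x_1 = 8, pos_y_1 = 0.5, pos_z_1 = 8, depth_1 = 3, height_1 = 2, pos_x_2 = 11, pos_y_2 = 4, radius_2 = 1.5, pos_x_3 = 8, pos_y_3 = 0.5, pos_z_3 = 7, depth_3 = 3, height_3 = 5.5, pos_x_4 = 10.5, pos_y_4 = 12.5, pos_z_4 = 10.5, pos_x_5 = 8.5, pos_y_5 = 5, pos_z_5 = 6.5, width_5 = 2.5, depth_5 = 4, pos_x_6 = 7.5, pos_y_6 = 7.5, pos_z_6 = 6, depth_6 = 4.5, height_6 = 3.5, pos_x_7 = 4, pos_y_7 = 11, pos_z_7 = 6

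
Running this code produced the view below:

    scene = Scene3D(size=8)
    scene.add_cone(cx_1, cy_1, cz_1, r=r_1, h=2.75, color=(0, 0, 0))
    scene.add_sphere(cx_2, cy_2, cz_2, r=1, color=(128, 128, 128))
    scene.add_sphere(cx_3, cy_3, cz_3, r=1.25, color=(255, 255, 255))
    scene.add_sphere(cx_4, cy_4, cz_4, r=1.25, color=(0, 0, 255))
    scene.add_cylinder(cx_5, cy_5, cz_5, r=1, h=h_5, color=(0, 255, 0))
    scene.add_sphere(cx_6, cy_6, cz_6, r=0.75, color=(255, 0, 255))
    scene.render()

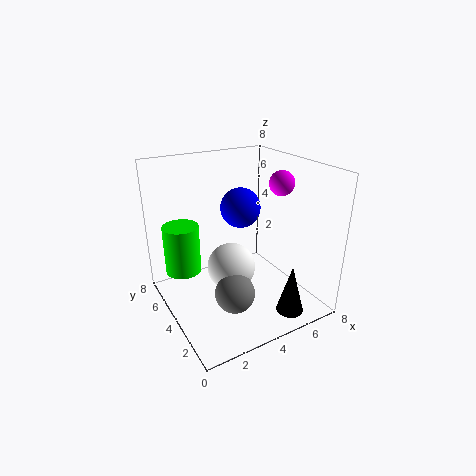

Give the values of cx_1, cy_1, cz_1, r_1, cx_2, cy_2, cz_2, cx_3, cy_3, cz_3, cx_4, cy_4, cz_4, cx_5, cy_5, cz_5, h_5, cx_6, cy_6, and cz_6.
cx_1 = 5.75
cy_1 = 1.25
cz_1 = 0.25
r_1 = 0.75
cx_2 = 2.5
cy_2 = 1.75
cz_2 = 2.25
cx_3 = 3
cy_3 = 3
cz_3 = 3
cx_4 = 5.5
cy_4 = 6.25
cz_4 = 4.75
cx_5 = 1.25
cy_5 = 5.5
cz_5 = 2
h_5 = 2.75
cx_6 = 7.25
cy_6 = 4.5
cz_6 = 6.5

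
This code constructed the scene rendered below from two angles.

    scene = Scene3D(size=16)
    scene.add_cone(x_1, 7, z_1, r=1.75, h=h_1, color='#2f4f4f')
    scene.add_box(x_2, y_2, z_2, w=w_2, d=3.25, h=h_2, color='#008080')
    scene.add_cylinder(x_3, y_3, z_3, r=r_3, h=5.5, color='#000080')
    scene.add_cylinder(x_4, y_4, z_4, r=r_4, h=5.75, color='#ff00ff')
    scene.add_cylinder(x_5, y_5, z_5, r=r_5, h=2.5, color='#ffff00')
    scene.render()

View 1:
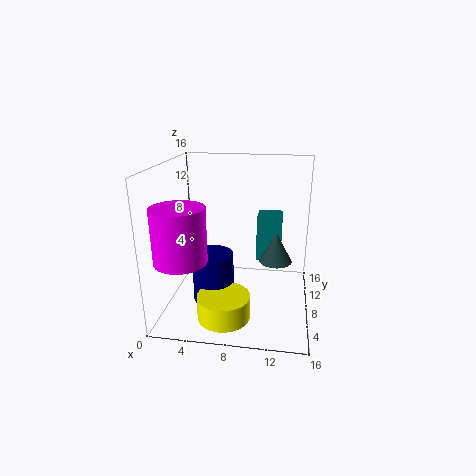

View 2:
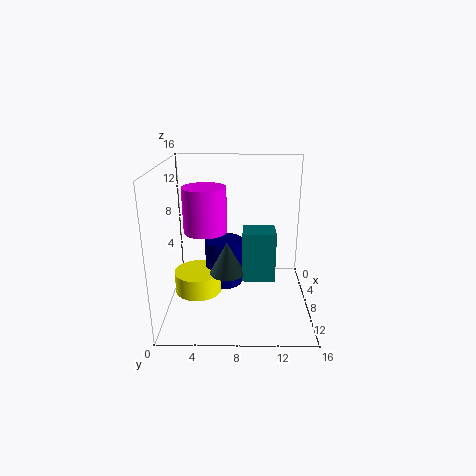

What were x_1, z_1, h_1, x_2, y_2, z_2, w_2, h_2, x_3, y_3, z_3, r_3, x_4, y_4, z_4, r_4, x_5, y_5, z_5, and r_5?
x_1 = 12.25
z_1 = 6
h_1 = 3.25
x_2 = 10
y_2 = 8.5
z_2 = 5.25
w_2 = 2.75
h_2 = 5
x_3 = 5.5
y_3 = 6.25
z_3 = 1.25
r_3 = 2.25
x_4 = 2.75
y_4 = 3.75
z_4 = 6.75
r_4 = 2.75
x_5 = 7.25
y_5 = 3.25
z_5 = 1
r_5 = 2.75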